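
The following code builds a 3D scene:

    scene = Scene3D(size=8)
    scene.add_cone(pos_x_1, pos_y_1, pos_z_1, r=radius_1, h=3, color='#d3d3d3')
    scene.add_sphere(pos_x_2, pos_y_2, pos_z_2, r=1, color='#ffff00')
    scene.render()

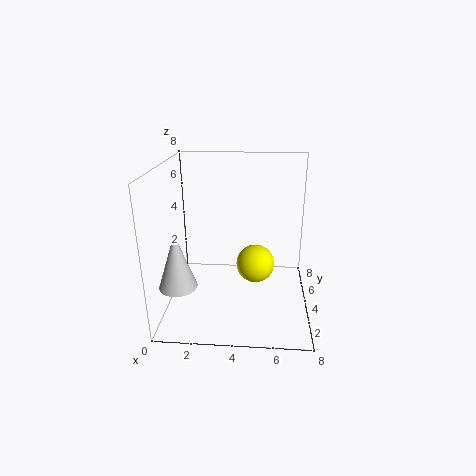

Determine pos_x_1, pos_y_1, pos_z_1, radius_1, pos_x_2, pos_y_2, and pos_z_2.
pos_x_1 = 1, pos_y_1 = 2, pos_z_1 = 2, radius_1 = 1, pos_x_2 = 5, pos_y_2 = 3, pos_z_2 = 3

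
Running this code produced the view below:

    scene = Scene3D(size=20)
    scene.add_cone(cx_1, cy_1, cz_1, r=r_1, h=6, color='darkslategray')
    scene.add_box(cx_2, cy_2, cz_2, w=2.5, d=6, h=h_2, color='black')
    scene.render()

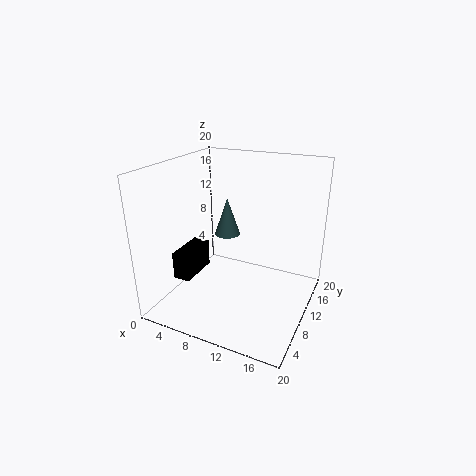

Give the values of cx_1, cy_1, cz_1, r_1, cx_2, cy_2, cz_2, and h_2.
cx_1 = 5.5; cy_1 = 15.5; cz_1 = 7.5; r_1 = 2; cx_2 = 1.5; cy_2 = 6; cz_2 = 3.5; h_2 = 4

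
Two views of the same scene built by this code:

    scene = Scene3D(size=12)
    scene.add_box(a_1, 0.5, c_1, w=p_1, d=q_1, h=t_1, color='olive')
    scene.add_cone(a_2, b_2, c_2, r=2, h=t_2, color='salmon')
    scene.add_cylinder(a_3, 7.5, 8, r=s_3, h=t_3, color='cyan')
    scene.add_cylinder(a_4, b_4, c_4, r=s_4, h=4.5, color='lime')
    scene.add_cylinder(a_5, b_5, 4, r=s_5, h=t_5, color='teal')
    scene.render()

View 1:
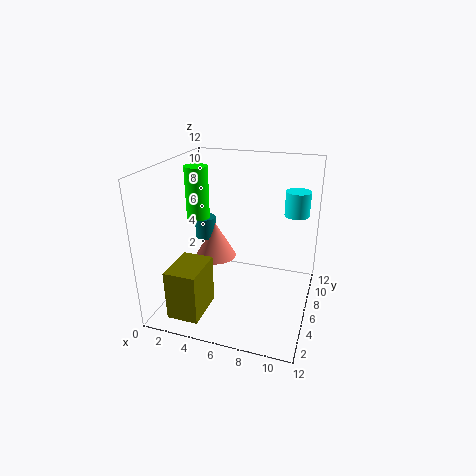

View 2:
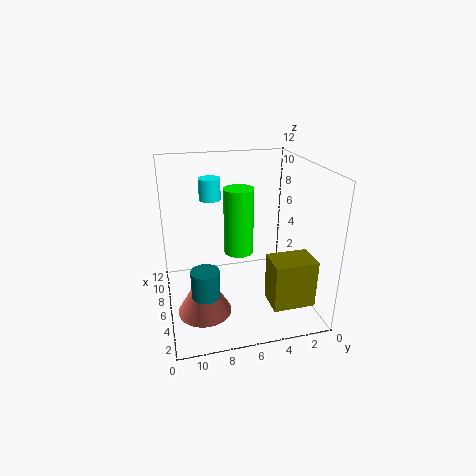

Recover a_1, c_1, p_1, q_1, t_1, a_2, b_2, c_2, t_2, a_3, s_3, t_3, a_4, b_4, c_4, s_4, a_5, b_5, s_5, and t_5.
a_1 = 2
c_1 = 1
p_1 = 2.5
q_1 = 3.5
t_1 = 4
a_2 = 2.5
b_2 = 9.5
c_2 = 2
t_2 = 3.5
a_3 = 10.5
s_3 = 1
t_3 = 2
a_4 = 2
b_4 = 7
c_4 = 7
s_4 = 1
a_5 = 1.5
b_5 = 9.5
s_5 = 1
t_5 = 2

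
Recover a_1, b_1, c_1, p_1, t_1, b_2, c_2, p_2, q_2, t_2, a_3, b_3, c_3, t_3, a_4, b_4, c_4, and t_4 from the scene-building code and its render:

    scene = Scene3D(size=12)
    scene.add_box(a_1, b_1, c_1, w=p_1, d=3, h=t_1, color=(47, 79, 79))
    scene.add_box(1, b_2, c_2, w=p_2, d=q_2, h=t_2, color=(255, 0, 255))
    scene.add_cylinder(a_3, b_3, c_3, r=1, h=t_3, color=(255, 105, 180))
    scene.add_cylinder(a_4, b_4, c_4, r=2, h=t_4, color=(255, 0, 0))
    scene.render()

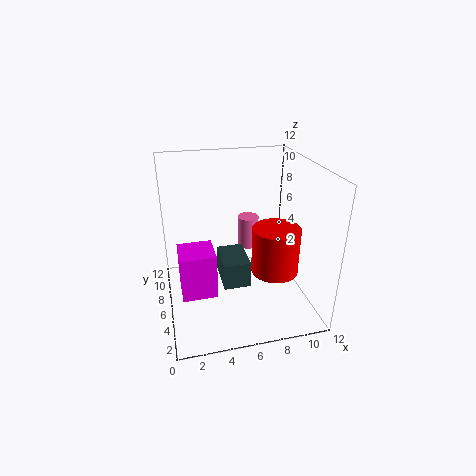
a_1 = 4; b_1 = 2; c_1 = 4; p_1 = 2; t_1 = 2; b_2 = 5; c_2 = 1; p_2 = 3; q_2 = 3; t_2 = 4; a_3 = 8; b_3 = 10; c_3 = 3; t_3 = 3; a_4 = 9; b_4 = 5; c_4 = 3; t_4 = 4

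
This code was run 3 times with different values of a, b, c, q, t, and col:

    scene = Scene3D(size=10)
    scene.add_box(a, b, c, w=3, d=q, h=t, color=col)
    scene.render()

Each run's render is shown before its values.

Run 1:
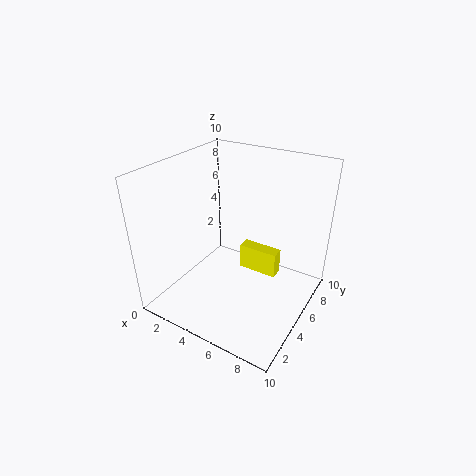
a = 4
b = 7
c = 1
q = 1
t = 2
col = 'yellow'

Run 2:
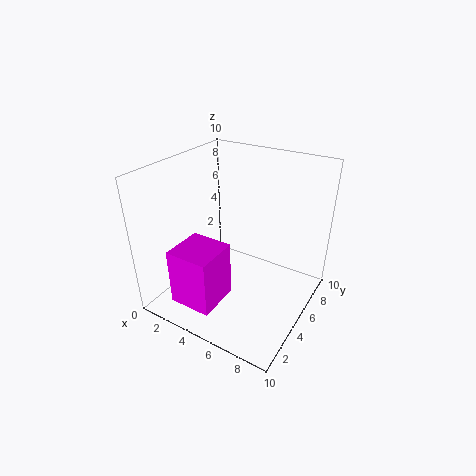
a = 2
b = 1
c = 1
q = 3
t = 4
col = 'magenta'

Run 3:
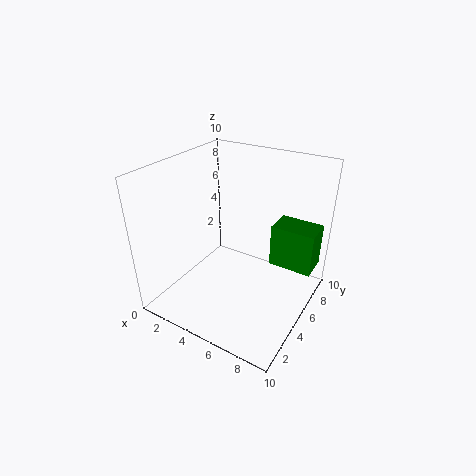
a = 7
b = 6
c = 3
q = 2
t = 3
col = 'green'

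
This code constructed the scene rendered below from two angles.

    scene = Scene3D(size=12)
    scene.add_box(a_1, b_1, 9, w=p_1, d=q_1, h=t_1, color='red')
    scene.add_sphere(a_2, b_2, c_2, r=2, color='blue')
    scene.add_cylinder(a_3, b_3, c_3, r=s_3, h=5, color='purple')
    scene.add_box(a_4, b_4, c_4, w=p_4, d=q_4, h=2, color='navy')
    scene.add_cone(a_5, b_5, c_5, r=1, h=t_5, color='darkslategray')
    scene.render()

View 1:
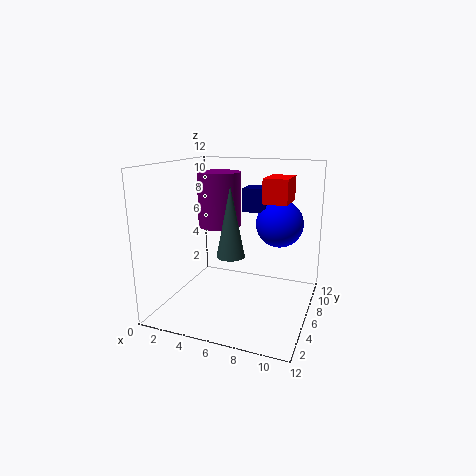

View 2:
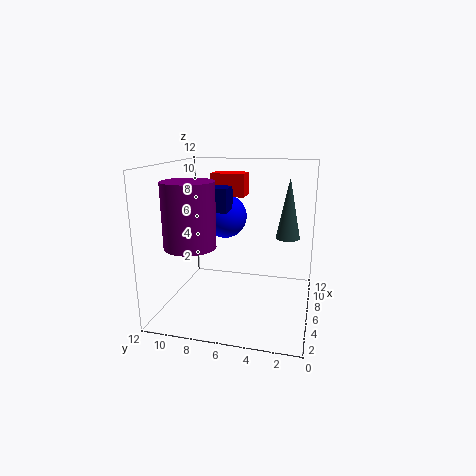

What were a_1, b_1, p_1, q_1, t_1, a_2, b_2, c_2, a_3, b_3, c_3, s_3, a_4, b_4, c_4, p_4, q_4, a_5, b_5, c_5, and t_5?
a_1 = 8
b_1 = 6
p_1 = 2
q_1 = 3
t_1 = 2
a_2 = 9
b_2 = 8
c_2 = 7
a_3 = 3
b_3 = 9
c_3 = 6
s_3 = 2
a_4 = 6
b_4 = 7
c_4 = 8
p_4 = 2
q_4 = 2
a_5 = 7
b_5 = 2
c_5 = 6
t_5 = 5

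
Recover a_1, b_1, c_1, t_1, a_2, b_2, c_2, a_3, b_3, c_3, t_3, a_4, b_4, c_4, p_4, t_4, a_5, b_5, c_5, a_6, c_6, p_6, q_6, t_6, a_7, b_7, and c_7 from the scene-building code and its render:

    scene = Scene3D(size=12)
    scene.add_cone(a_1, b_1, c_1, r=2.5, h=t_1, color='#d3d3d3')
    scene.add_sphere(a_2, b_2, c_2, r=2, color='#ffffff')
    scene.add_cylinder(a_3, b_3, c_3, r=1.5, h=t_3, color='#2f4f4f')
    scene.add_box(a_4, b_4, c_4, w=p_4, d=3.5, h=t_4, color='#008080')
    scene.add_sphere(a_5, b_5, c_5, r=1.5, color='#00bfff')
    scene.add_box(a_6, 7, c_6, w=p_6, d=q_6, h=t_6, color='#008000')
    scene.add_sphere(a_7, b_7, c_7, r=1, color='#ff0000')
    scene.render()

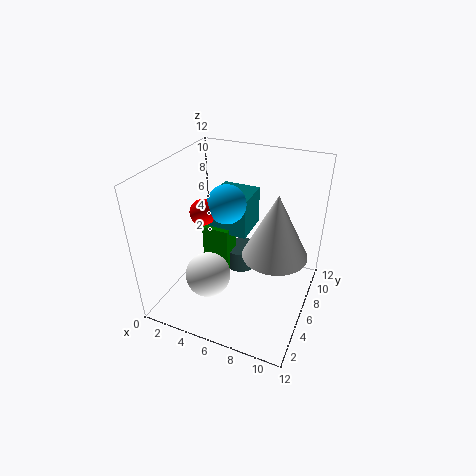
a_1 = 9.5, b_1 = 5, c_1 = 6, t_1 = 5, a_2 = 3.5, b_2 = 5, c_2 = 2, a_3 = 5, b_3 = 9, c_3 = 1, t_3 = 2, a_4 = 2.5, b_4 = 7.5, c_4 = 5, p_4 = 3.5, t_4 = 3.5, a_5 = 5.5, b_5 = 5, c_5 = 9.5, a_6 = 2, c_6 = 1, p_6 = 2.5, q_6 = 2, t_6 = 4.5, a_7 = 4, b_7 = 4, c_7 = 9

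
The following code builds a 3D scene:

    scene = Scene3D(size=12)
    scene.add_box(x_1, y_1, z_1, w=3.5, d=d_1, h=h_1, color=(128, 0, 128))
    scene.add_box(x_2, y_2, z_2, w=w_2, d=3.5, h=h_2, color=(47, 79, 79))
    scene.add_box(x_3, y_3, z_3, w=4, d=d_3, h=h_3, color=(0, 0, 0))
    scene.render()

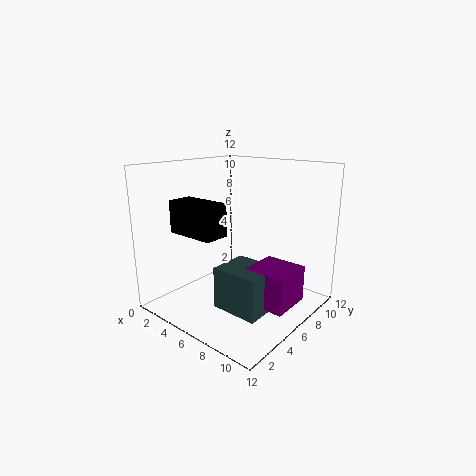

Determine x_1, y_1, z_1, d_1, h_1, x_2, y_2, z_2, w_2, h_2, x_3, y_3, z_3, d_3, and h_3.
x_1 = 7.5, y_1 = 5, z_1 = 1, d_1 = 3.5, h_1 = 3, x_2 = 5.5, y_2 = 3.5, z_2 = 0.5, w_2 = 4, h_2 = 3.5, x_3 = 3, y_3 = 1.5, z_3 = 7, d_3 = 2, h_3 = 2.5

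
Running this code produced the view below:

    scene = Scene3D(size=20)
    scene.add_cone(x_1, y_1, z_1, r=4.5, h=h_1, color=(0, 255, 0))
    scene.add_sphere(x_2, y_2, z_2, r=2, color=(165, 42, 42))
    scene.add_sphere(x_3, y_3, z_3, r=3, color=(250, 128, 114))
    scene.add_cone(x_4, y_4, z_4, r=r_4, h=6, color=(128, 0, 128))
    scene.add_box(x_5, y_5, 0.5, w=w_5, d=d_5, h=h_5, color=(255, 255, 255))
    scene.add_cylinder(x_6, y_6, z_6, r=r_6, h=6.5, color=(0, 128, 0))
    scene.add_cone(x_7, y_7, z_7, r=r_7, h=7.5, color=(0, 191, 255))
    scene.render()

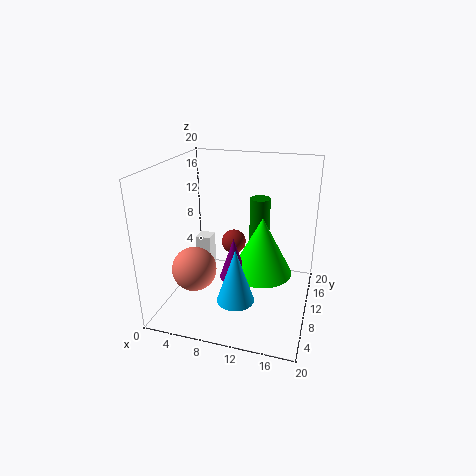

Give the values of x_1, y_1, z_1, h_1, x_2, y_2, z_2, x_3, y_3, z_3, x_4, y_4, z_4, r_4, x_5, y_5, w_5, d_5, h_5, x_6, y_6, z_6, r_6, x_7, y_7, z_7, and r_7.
x_1 = 13
y_1 = 12
z_1 = 4
h_1 = 8.5
x_2 = 7
y_2 = 17.5
z_2 = 5.5
x_3 = 5
y_3 = 6
z_3 = 6.5
x_4 = 9.5
y_4 = 9.5
z_4 = 4
r_4 = 2
x_5 = 1
y_5 = 15.5
w_5 = 2.5
d_5 = 2.5
h_5 = 6
x_6 = 12
y_6 = 14.5
z_6 = 8
r_6 = 1.5
x_7 = 11
y_7 = 5.5
z_7 = 3
r_7 = 2.5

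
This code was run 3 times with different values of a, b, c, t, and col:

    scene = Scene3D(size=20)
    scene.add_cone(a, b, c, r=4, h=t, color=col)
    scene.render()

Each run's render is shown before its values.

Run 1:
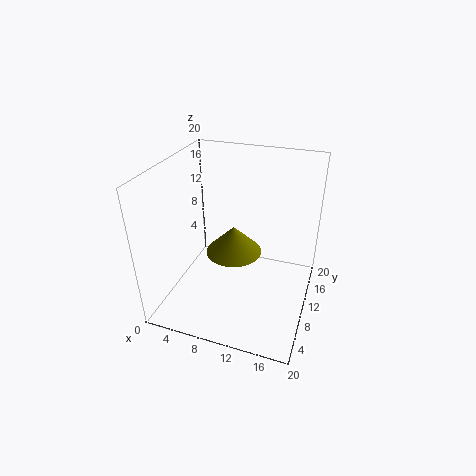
a = 9, b = 11, c = 7, t = 4, col = 'olive'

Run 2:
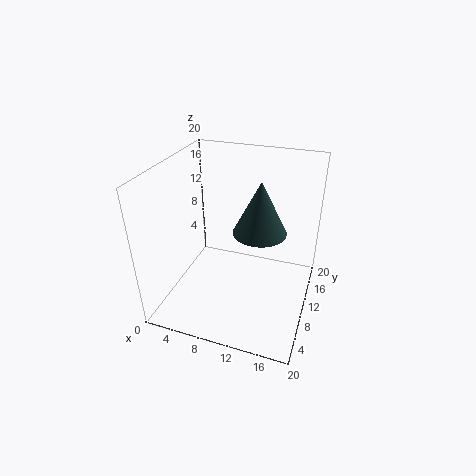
a = 12, b = 14, c = 9, t = 8, col = 'darkslategray'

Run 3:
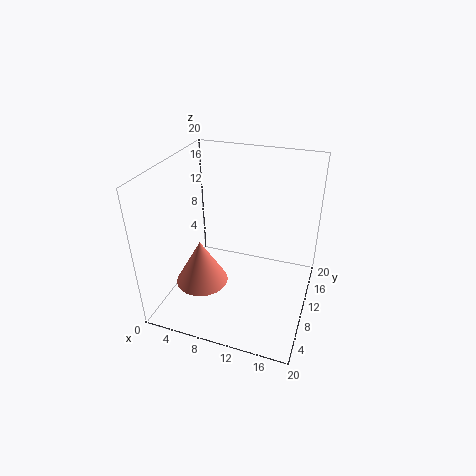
a = 4, b = 10, c = 1, t = 7, col = 'salmon'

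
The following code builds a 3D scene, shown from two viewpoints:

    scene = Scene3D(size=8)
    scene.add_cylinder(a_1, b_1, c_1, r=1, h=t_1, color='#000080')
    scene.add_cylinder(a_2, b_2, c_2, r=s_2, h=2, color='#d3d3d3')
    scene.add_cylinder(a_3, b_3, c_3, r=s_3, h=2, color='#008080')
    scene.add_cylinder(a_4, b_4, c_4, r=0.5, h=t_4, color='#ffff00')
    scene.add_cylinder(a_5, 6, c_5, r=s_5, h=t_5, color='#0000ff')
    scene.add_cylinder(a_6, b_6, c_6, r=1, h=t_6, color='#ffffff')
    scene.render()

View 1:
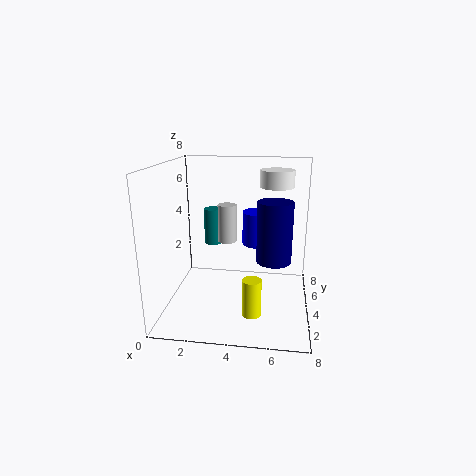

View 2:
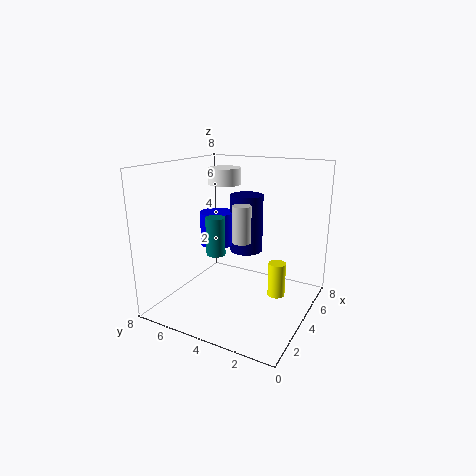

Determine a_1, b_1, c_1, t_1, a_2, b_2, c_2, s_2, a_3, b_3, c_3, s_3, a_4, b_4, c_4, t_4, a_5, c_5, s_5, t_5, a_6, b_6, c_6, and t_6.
a_1 = 6
b_1 = 4.5
c_1 = 2.5
t_1 = 3.5
a_2 = 3.5
b_2 = 3.5
c_2 = 4
s_2 = 0.5
a_3 = 2.5
b_3 = 4.5
c_3 = 3.5
s_3 = 0.5
a_4 = 5
b_4 = 2
c_4 = 0.5
t_4 = 2
a_5 = 5
c_5 = 3
s_5 = 1
t_5 = 2
a_6 = 6
b_6 = 6
c_6 = 6.5
t_6 = 1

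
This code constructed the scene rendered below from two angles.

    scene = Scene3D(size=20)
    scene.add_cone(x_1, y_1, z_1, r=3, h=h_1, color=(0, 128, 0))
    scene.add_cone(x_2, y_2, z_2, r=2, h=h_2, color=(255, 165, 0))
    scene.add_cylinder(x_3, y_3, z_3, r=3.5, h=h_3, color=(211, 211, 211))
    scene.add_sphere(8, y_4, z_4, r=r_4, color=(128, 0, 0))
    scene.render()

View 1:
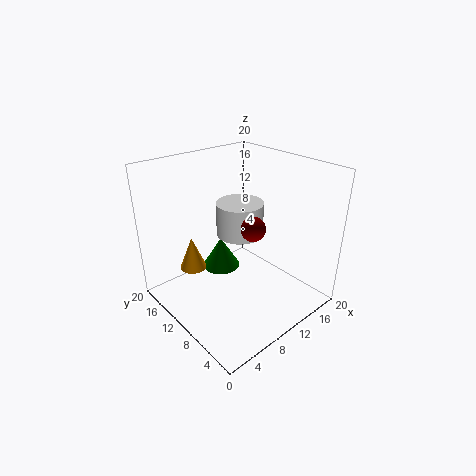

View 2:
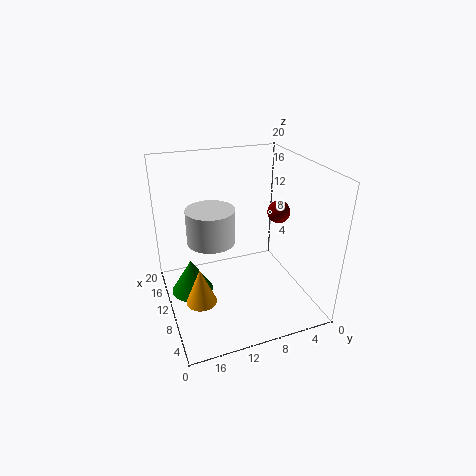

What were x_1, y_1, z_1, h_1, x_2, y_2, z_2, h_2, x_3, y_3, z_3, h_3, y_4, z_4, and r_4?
x_1 = 12; y_1 = 16.5; z_1 = 1.5; h_1 = 5; x_2 = 6.5; y_2 = 16.5; z_2 = 3.5; h_2 = 5; x_3 = 13; y_3 = 13; z_3 = 8.5; h_3 = 5; y_4 = 5; z_4 = 14; r_4 = 1.5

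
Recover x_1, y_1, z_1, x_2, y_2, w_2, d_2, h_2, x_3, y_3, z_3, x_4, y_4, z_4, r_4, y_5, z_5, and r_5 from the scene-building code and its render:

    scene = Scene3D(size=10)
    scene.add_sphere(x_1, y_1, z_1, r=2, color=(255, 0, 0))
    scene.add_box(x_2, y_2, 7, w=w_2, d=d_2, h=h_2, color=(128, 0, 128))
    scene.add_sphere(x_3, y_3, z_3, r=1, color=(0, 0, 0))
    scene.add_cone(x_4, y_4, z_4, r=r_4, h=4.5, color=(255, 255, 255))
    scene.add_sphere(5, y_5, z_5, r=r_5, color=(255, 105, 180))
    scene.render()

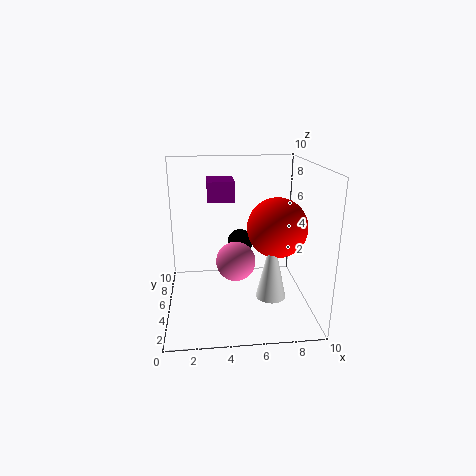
x_1 = 7.5, y_1 = 4, z_1 = 6, x_2 = 3, y_2 = 7, w_2 = 2, d_2 = 2.5, h_2 = 1.5, x_3 = 5.5, y_3 = 8, z_3 = 3.5, x_4 = 7, y_4 = 3, z_4 = 1.5, r_4 = 1, y_5 = 6.5, z_5 = 2.5, r_5 = 1.5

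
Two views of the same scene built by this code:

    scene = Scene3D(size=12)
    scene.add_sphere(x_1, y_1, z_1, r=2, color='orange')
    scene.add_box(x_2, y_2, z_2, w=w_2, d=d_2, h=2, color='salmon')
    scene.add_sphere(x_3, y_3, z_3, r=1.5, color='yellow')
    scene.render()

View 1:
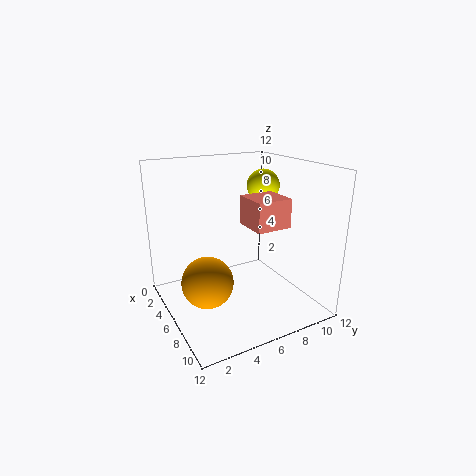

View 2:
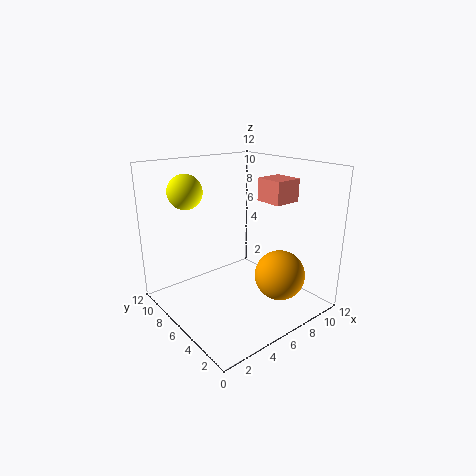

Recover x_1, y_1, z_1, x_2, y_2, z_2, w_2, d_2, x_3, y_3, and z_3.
x_1 = 7.5, y_1 = 2.5, z_1 = 3.5, x_2 = 9, y_2 = 4.5, z_2 = 8.5, w_2 = 2.5, d_2 = 2.5, x_3 = 3.5, y_3 = 10, z_3 = 9.5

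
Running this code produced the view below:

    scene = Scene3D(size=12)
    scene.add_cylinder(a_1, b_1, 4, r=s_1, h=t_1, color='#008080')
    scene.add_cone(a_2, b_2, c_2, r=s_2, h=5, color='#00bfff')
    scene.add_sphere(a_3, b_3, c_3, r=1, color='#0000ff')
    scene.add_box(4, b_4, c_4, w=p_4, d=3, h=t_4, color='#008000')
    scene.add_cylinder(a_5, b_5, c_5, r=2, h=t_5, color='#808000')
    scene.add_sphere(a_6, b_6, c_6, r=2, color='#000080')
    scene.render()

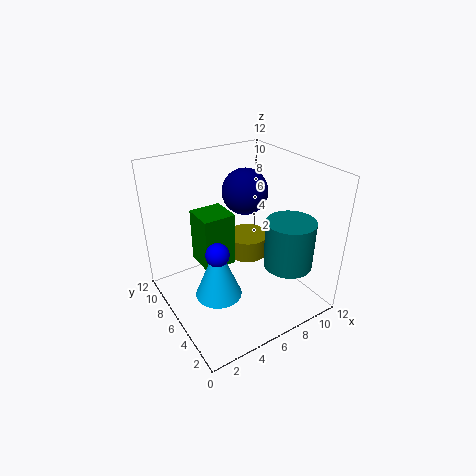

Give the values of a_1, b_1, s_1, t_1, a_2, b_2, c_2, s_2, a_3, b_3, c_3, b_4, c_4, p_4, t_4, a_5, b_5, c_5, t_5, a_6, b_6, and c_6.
a_1 = 9
b_1 = 3
s_1 = 2
t_1 = 4
a_2 = 4
b_2 = 6
c_2 = 1
s_2 = 2
a_3 = 4
b_3 = 6
c_3 = 5
b_4 = 8
c_4 = 2
p_4 = 3
t_4 = 5
a_5 = 9
b_5 = 9
c_5 = 2
t_5 = 2
a_6 = 8
b_6 = 8
c_6 = 9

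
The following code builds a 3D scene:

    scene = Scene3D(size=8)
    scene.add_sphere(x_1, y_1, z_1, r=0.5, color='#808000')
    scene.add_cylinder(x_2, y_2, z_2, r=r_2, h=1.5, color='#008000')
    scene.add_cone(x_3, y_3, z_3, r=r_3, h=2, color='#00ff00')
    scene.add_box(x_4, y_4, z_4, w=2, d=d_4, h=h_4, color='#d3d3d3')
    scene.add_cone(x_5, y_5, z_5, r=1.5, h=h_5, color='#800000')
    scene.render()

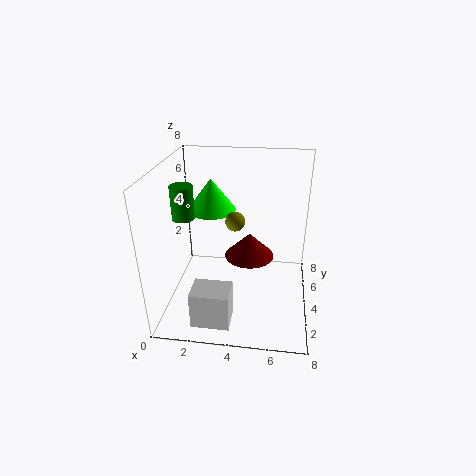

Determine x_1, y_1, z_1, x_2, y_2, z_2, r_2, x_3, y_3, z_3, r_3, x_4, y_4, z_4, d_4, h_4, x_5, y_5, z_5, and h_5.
x_1 = 4, y_1 = 3, z_1 = 5.5, x_2 = 2, y_2 = 1, z_2 = 6.5, r_2 = 0.5, x_3 = 2, y_3 = 6.5, z_3 = 4.5, r_3 = 1.5, x_4 = 2, y_4 = 0.5, z_4 = 0.5, d_4 = 1.5, h_4 = 2, x_5 = 4.5, y_5 = 5.5, z_5 = 2, h_5 = 1.5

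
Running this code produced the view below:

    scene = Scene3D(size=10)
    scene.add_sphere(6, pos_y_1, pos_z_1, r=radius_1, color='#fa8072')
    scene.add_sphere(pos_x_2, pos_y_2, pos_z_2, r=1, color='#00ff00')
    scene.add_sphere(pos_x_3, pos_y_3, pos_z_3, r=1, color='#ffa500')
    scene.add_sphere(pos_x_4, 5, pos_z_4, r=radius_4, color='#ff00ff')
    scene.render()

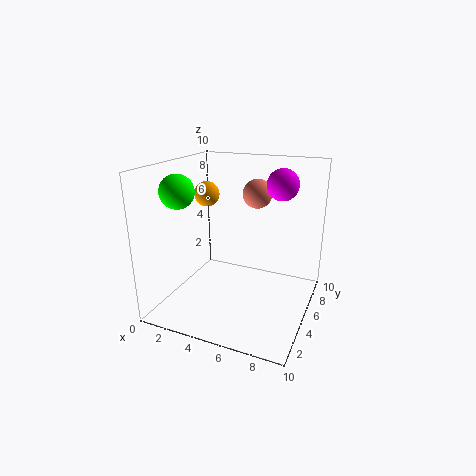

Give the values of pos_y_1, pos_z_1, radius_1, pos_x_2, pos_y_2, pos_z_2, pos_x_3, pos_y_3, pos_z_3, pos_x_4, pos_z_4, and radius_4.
pos_y_1 = 6; pos_z_1 = 8; radius_1 = 1; pos_x_2 = 3; pos_y_2 = 1; pos_z_2 = 9; pos_x_3 = 1; pos_y_3 = 8; pos_z_3 = 7; pos_x_4 = 8; pos_z_4 = 9; radius_4 = 1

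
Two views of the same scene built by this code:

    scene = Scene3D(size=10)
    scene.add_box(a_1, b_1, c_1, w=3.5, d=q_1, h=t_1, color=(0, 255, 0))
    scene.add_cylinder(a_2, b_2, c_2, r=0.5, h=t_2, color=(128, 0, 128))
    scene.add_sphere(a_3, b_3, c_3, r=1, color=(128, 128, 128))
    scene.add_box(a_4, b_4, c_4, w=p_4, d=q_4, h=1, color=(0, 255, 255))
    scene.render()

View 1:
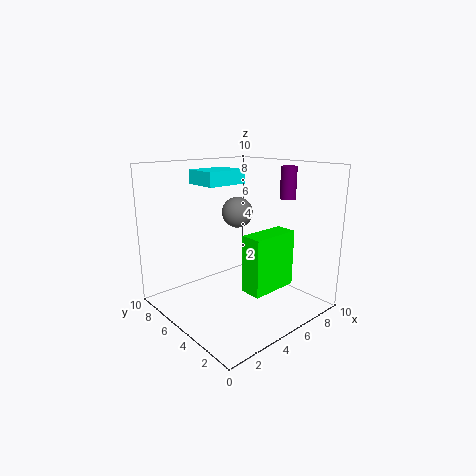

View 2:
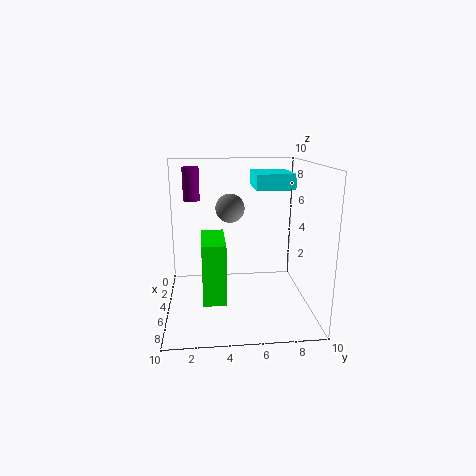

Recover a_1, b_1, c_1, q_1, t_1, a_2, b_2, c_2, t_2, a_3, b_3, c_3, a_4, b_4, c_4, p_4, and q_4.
a_1 = 4.5; b_1 = 2.5; c_1 = 1.5; q_1 = 1.5; t_1 = 4; a_2 = 6.5; b_2 = 2; c_2 = 8; t_2 = 2; a_3 = 4.5; b_3 = 4.5; c_3 = 7; a_4 = 3.5; b_4 = 6; c_4 = 8.5; p_4 = 3; q_4 = 2.5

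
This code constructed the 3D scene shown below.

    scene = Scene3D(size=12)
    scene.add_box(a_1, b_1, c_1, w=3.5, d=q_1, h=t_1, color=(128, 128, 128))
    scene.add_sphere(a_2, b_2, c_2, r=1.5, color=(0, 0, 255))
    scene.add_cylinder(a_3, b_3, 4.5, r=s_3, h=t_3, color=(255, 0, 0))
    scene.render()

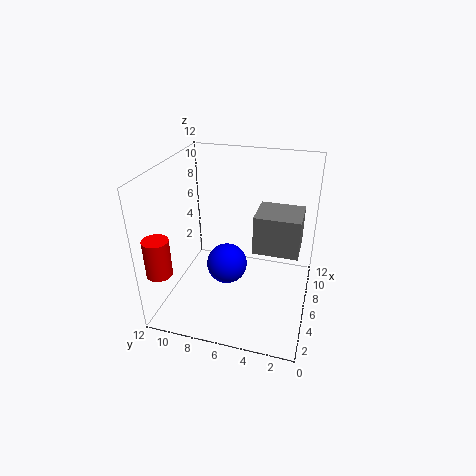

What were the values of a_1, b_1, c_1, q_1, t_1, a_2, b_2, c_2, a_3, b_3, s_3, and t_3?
a_1 = 7
b_1 = 1
c_1 = 4
q_1 = 4
t_1 = 3.5
a_2 = 3
b_2 = 6
c_2 = 5.5
a_3 = 1.5
b_3 = 11
s_3 = 1
t_3 = 3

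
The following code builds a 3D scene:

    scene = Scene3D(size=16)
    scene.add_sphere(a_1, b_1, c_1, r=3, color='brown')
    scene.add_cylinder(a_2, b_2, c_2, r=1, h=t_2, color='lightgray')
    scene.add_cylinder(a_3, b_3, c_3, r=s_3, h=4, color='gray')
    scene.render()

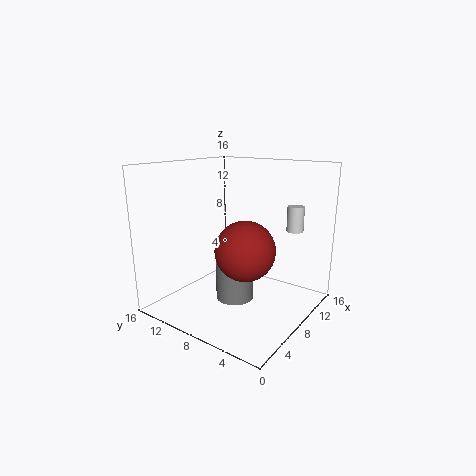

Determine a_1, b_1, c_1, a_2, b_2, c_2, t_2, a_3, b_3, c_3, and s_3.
a_1 = 5, b_1 = 5, c_1 = 8, a_2 = 14, b_2 = 4, c_2 = 8, t_2 = 3, a_3 = 6, b_3 = 7, c_3 = 2, s_3 = 2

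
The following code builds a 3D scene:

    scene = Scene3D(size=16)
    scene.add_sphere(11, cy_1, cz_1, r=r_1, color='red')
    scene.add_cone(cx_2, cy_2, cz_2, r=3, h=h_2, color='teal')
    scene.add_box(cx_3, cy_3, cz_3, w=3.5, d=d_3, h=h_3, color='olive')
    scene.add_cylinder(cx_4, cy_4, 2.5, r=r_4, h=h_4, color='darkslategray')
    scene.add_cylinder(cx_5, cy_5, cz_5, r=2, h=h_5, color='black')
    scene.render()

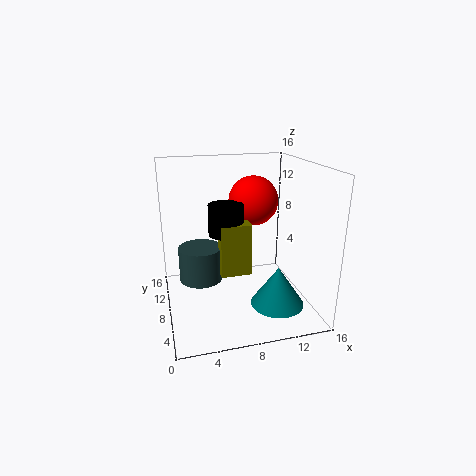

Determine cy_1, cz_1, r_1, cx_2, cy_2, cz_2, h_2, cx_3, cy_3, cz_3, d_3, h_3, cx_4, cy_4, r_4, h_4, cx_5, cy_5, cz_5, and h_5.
cy_1 = 12, cz_1 = 11, r_1 = 3, cx_2 = 12, cy_2 = 5.5, cz_2 = 0.5, h_2 = 4.5, cx_3 = 6, cy_3 = 7.5, cz_3 = 3.5, d_3 = 2, h_3 = 6, cx_4 = 4, cy_4 = 10, r_4 = 2.5, h_4 = 4, cx_5 = 7, cy_5 = 9.5, cz_5 = 8, h_5 = 3.5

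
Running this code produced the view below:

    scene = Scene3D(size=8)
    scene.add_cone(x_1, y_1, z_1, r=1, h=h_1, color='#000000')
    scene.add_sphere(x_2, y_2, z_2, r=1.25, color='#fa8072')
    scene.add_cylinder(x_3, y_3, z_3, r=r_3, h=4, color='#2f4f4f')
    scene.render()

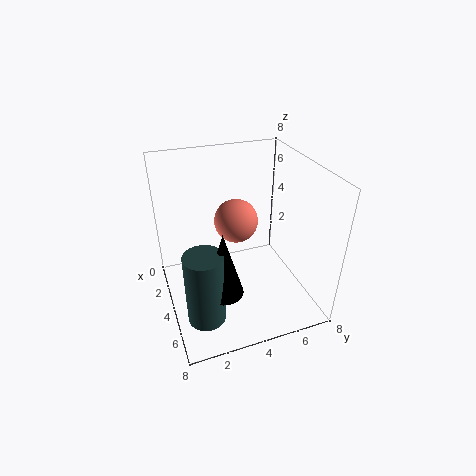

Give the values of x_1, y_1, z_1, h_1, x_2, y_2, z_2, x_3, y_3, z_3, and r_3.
x_1 = 6; y_1 = 2.5; z_1 = 2.25; h_1 = 3.5; x_2 = 3; y_2 = 4.25; z_2 = 4.5; x_3 = 6; y_3 = 1.5; z_3 = 0.75; r_3 = 1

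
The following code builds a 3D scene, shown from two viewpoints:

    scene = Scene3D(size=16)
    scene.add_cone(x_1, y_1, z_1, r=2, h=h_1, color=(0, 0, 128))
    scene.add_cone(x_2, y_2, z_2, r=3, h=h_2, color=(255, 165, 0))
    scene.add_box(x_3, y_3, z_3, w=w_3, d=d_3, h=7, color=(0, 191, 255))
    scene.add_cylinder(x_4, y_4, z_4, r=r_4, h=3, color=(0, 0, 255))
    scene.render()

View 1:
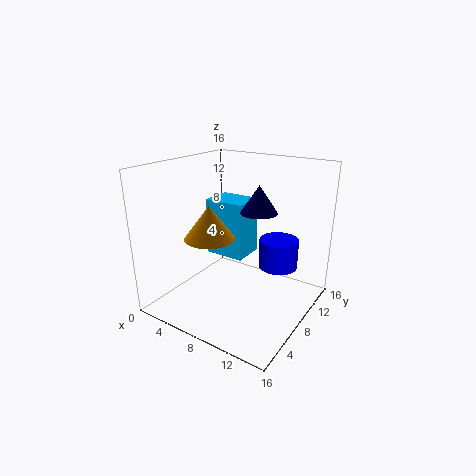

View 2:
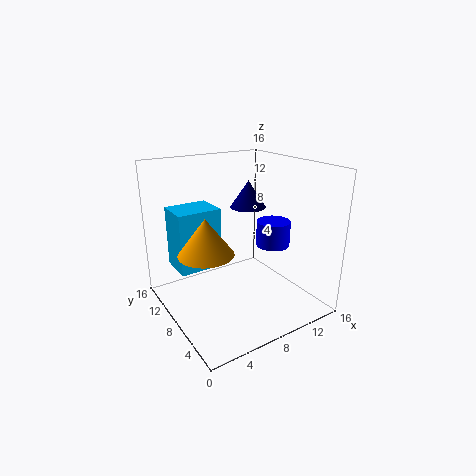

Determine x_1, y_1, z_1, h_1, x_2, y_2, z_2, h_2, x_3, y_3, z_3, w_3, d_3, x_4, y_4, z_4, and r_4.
x_1 = 10
y_1 = 9
z_1 = 11
h_1 = 3
x_2 = 4
y_2 = 8
z_2 = 7
h_2 = 4
x_3 = 2
y_3 = 10
z_3 = 4
w_3 = 5
d_3 = 4
x_4 = 13
y_4 = 8
z_4 = 6
r_4 = 2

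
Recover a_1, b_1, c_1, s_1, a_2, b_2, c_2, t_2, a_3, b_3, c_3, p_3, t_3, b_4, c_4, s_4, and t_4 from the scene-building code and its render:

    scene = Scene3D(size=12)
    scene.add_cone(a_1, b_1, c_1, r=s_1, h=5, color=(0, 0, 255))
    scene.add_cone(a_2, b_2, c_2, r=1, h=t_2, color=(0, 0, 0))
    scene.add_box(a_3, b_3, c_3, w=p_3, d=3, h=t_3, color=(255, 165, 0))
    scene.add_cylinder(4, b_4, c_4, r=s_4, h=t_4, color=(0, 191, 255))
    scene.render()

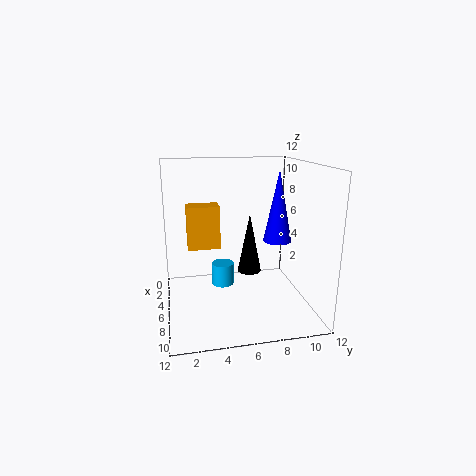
a_1 = 10; b_1 = 8; c_1 = 7; s_1 = 1; a_2 = 6; b_2 = 7; c_2 = 3; t_2 = 5; a_3 = 1; b_3 = 2; c_3 = 4; p_3 = 2; t_3 = 4; b_4 = 5; c_4 = 1; s_4 = 1; t_4 = 2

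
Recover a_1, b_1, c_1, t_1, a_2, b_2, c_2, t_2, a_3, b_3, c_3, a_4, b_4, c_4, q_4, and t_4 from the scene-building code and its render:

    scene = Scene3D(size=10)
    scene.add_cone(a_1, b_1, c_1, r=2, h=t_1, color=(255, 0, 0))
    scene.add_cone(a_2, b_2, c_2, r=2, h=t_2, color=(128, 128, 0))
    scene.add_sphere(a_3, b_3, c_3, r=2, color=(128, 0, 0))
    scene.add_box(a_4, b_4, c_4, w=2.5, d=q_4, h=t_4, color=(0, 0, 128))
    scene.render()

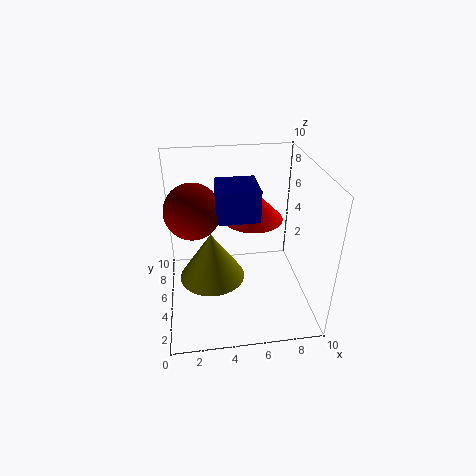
a_1 = 6; b_1 = 5; c_1 = 6.5; t_1 = 2; a_2 = 3; b_2 = 2.5; c_2 = 4; t_2 = 3; a_3 = 2; b_3 = 6.5; c_3 = 6.5; a_4 = 3.5; b_4 = 2.5; c_4 = 7.5; q_4 = 2.5; t_4 = 2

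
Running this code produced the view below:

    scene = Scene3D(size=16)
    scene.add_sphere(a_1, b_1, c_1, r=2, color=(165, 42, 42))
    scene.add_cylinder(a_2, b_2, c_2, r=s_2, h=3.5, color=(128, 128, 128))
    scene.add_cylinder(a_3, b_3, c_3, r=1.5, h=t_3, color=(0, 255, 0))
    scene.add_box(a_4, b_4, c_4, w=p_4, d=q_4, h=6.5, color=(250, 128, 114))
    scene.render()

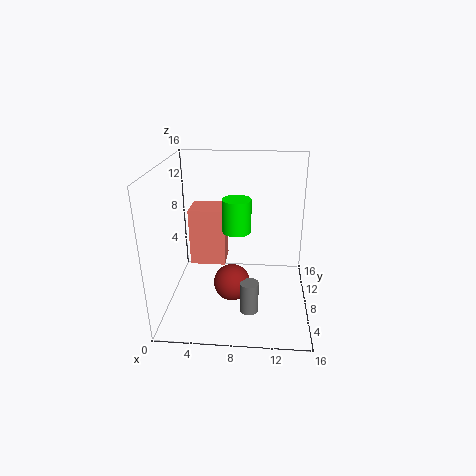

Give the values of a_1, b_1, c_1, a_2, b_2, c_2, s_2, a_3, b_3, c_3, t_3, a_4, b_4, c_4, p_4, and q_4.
a_1 = 7.5, b_1 = 6, c_1 = 3.5, a_2 = 9.5, b_2 = 4.5, c_2 = 1, s_2 = 1, a_3 = 8, b_3 = 6.5, c_3 = 9.5, t_3 = 3.5, a_4 = 2.5, b_4 = 8, c_4 = 4.5, p_4 = 4, q_4 = 3.5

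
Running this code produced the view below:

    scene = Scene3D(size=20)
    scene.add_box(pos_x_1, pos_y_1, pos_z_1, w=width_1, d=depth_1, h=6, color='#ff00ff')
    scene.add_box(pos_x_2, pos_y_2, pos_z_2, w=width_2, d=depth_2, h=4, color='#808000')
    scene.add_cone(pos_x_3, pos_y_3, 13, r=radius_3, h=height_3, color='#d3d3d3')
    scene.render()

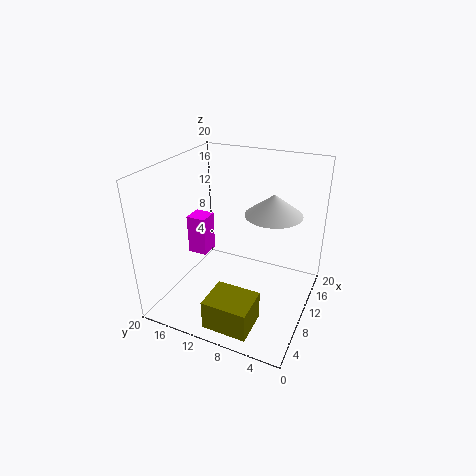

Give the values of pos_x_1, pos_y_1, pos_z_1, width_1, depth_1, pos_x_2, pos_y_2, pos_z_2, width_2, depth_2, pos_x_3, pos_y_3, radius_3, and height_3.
pos_x_1 = 11
pos_y_1 = 16
pos_z_1 = 5
width_1 = 3
depth_1 = 3
pos_x_2 = 1
pos_y_2 = 5
pos_z_2 = 1
width_2 = 5
depth_2 = 6
pos_x_3 = 13
pos_y_3 = 6
radius_3 = 4
height_3 = 3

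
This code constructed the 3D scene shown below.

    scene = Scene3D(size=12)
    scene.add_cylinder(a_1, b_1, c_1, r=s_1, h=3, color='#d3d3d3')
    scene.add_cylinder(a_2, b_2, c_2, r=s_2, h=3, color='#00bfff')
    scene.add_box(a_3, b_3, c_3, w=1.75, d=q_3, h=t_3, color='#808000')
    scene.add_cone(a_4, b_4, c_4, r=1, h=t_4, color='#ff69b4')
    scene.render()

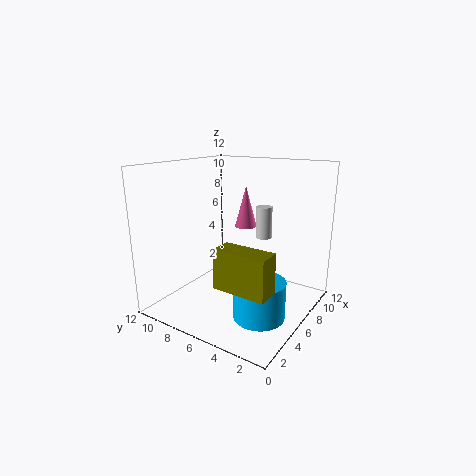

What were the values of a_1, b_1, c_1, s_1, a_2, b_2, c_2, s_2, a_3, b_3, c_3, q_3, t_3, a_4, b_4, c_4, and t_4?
a_1 = 10.5
b_1 = 6
c_1 = 4.75
s_1 = 0.75
a_2 = 4
b_2 = 2.75
c_2 = 0.75
s_2 = 2
a_3 = 1.25
b_3 = 1
c_3 = 3.75
q_3 = 4
t_3 = 3
a_4 = 9.25
b_4 = 7.25
c_4 = 6
t_4 = 3.75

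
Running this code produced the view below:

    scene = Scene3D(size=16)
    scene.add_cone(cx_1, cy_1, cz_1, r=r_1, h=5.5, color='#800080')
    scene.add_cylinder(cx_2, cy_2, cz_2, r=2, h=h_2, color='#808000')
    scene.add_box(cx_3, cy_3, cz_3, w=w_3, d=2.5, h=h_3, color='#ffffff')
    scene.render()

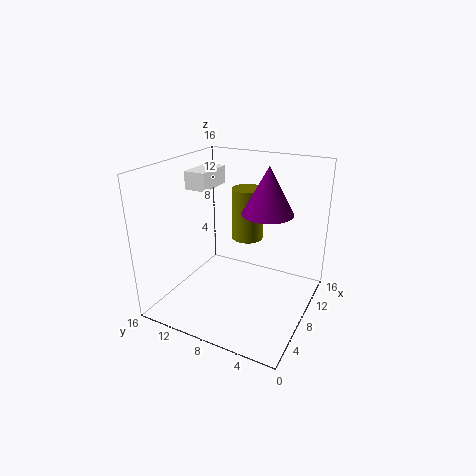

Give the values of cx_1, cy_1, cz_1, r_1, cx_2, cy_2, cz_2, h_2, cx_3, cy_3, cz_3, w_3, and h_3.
cx_1 = 11.5; cy_1 = 6; cz_1 = 10; r_1 = 3; cx_2 = 13.5; cy_2 = 9.5; cz_2 = 5.5; h_2 = 6.5; cx_3 = 7; cy_3 = 11.5; cz_3 = 13; w_3 = 4.5; h_3 = 2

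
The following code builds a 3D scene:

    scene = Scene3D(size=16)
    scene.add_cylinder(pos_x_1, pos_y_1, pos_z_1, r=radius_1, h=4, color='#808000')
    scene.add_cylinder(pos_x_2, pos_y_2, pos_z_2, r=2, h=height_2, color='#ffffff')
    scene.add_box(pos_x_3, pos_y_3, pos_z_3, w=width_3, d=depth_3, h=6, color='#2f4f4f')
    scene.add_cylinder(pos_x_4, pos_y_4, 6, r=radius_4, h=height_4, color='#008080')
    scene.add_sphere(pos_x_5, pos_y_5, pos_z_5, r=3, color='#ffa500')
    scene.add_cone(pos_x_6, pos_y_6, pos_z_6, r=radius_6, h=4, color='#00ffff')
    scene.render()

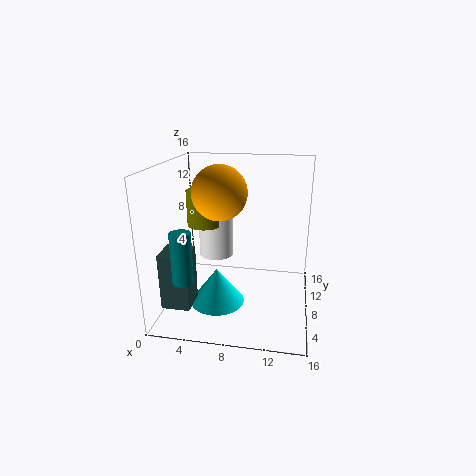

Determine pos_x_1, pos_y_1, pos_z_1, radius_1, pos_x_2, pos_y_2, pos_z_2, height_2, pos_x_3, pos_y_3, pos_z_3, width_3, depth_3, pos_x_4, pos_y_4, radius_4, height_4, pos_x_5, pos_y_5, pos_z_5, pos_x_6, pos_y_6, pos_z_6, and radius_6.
pos_x_1 = 4, pos_y_1 = 9, pos_z_1 = 9, radius_1 = 2, pos_x_2 = 5, pos_y_2 = 10, pos_z_2 = 5, height_2 = 6, pos_x_3 = 1, pos_y_3 = 2, pos_z_3 = 2, width_3 = 3, depth_3 = 3, pos_x_4 = 4, pos_y_4 = 1, radius_4 = 1, height_4 = 5, pos_x_5 = 6, pos_y_5 = 8, pos_z_5 = 13, pos_x_6 = 6, pos_y_6 = 6, pos_z_6 = 1, radius_6 = 3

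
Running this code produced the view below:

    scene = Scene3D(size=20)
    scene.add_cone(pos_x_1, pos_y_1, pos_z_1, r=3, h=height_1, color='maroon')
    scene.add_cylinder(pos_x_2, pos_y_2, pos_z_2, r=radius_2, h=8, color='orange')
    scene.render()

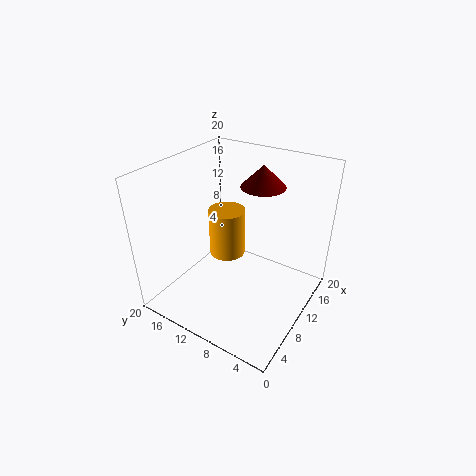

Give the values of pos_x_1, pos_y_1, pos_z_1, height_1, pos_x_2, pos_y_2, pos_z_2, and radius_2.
pos_x_1 = 13, pos_y_1 = 8, pos_z_1 = 17, height_1 = 3, pos_x_2 = 16, pos_y_2 = 16, pos_z_2 = 2, radius_2 = 3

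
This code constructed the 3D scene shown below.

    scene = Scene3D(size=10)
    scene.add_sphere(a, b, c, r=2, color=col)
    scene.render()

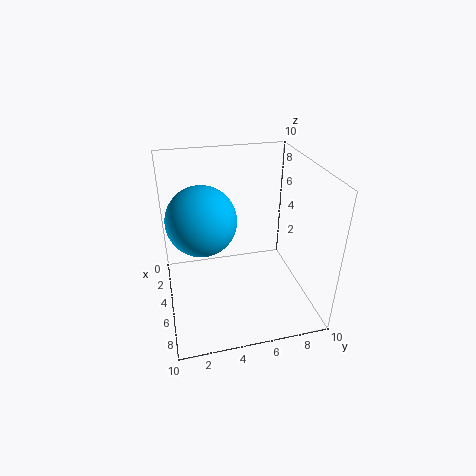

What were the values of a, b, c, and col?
a = 7.5, b = 2.25, c = 8, col = 'deepskyblue'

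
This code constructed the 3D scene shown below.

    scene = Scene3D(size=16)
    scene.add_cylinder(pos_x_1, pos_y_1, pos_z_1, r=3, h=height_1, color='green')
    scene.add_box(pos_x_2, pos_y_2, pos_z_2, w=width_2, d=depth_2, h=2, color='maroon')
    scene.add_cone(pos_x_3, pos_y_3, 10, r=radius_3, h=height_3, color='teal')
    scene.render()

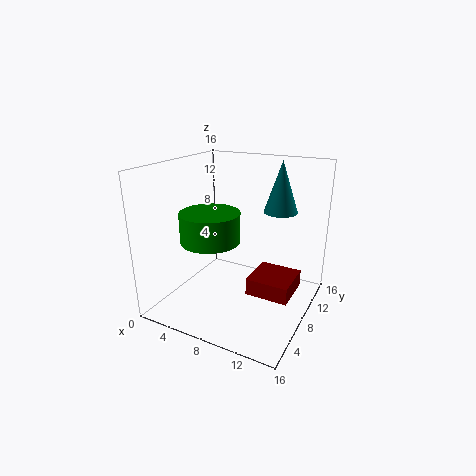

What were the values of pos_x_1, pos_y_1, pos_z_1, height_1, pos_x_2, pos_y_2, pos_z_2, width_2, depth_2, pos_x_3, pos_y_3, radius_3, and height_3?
pos_x_1 = 7
pos_y_1 = 4
pos_z_1 = 9
height_1 = 3
pos_x_2 = 9
pos_y_2 = 8
pos_z_2 = 1
width_2 = 5
depth_2 = 5
pos_x_3 = 11
pos_y_3 = 13
radius_3 = 2
height_3 = 6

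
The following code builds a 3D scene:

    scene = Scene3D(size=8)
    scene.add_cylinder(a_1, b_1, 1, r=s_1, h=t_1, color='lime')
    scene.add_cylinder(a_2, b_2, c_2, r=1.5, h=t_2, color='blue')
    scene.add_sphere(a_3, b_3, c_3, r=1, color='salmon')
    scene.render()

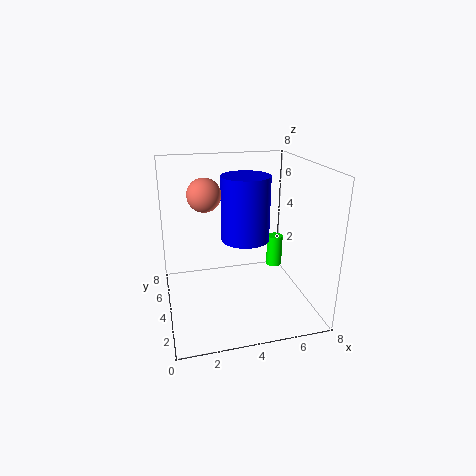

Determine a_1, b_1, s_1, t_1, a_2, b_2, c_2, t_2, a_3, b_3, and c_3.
a_1 = 7; b_1 = 6; s_1 = 0.5; t_1 = 2; a_2 = 5; b_2 = 6; c_2 = 3; t_2 = 4; a_3 = 2.5; b_3 = 6; c_3 = 6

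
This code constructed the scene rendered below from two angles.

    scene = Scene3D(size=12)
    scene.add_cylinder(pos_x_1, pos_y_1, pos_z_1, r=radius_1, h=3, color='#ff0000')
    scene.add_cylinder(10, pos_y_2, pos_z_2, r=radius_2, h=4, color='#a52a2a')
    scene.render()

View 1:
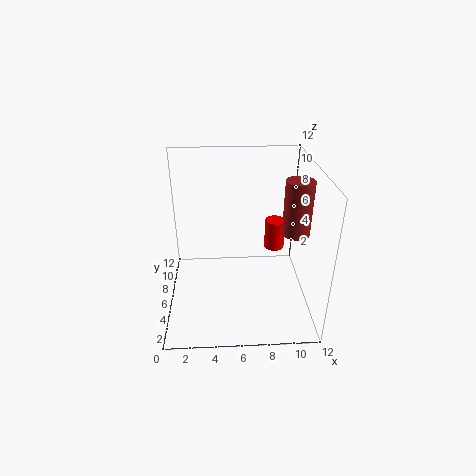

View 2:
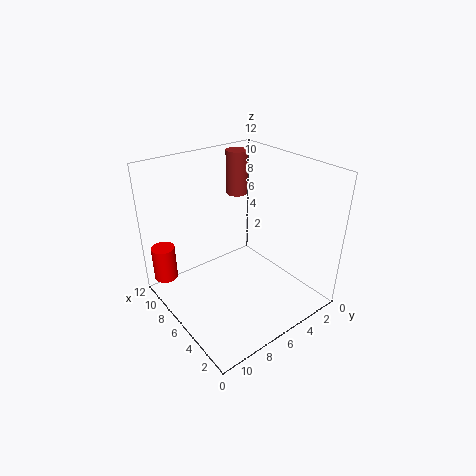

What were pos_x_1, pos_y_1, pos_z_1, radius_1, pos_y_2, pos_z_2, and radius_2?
pos_x_1 = 10, pos_y_1 = 11, pos_z_1 = 2, radius_1 = 1, pos_y_2 = 3, pos_z_2 = 8, radius_2 = 1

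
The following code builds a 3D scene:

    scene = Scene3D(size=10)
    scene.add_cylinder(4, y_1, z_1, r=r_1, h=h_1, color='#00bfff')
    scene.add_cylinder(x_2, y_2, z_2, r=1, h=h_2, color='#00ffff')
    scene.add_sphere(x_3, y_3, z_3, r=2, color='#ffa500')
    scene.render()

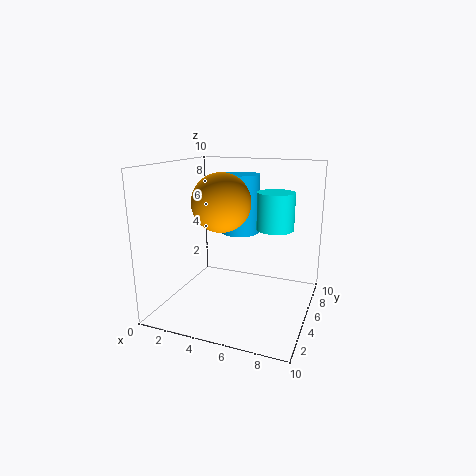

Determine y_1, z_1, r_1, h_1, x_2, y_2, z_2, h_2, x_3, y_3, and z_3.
y_1 = 8, z_1 = 4.5, r_1 = 1.5, h_1 = 4.5, x_2 = 8.5, y_2 = 1.5, z_2 = 7, h_2 = 2, x_3 = 4, y_3 = 4.5, z_3 = 7.5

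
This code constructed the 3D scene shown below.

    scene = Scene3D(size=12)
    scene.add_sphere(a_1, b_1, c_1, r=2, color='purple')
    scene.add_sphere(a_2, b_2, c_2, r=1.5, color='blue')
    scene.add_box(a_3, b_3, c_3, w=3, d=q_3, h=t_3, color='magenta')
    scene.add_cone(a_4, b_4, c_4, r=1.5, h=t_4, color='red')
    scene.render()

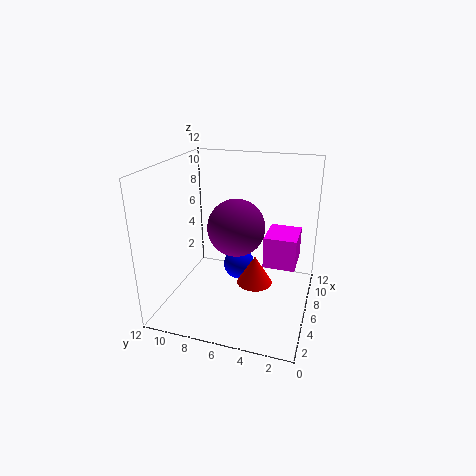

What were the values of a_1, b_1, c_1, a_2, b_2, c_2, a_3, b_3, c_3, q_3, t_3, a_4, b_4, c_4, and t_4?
a_1 = 2.5; b_1 = 5; c_1 = 8.5; a_2 = 9.5; b_2 = 7; c_2 = 1.5; a_3 = 4.5; b_3 = 1; c_3 = 4.5; q_3 = 2.5; t_3 = 2.5; a_4 = 6; b_4 = 4.5; c_4 = 2; t_4 = 2.5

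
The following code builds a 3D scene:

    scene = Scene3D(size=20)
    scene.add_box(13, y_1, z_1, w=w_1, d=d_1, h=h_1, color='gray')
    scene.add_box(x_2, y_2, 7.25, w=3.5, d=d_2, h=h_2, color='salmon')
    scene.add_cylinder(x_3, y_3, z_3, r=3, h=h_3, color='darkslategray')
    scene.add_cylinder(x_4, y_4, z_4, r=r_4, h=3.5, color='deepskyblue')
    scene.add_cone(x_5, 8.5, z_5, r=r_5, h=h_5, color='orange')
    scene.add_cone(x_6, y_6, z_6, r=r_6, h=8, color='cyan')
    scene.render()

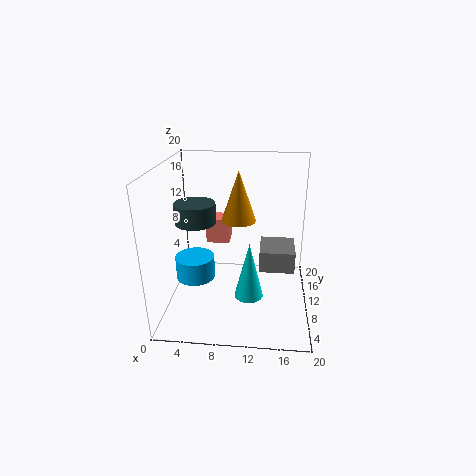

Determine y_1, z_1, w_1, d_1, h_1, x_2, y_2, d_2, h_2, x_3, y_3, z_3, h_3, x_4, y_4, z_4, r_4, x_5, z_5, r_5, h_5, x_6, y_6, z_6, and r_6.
y_1 = 11.5; z_1 = 3.75; w_1 = 5.25; d_1 = 5.75; h_1 = 3.25; x_2 = 4.75; y_2 = 13.75; d_2 = 3.25; h_2 = 3.75; x_3 = 3.5; y_3 = 12.5; z_3 = 11; h_3 = 3; x_4 = 3; y_4 = 12.75; z_4 = 1.75; r_4 = 3; x_5 = 10.25; z_5 = 13.25; r_5 = 2.25; h_5 = 6.5; x_6 = 11.75; y_6 = 7.75; z_6 = 2.25; r_6 = 2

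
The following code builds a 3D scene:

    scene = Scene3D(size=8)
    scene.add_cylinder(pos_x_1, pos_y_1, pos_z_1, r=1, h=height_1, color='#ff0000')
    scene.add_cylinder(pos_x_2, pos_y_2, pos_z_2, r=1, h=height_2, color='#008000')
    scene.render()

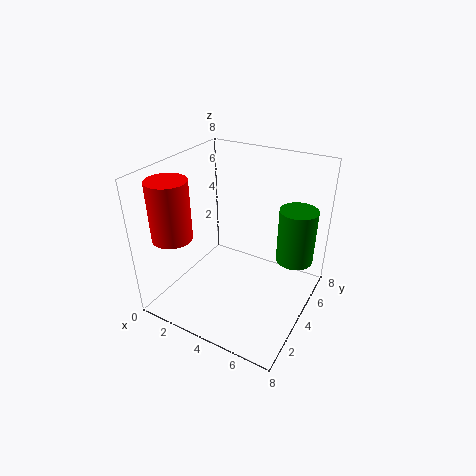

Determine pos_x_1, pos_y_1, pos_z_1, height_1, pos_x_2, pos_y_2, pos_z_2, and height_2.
pos_x_1 = 2; pos_y_1 = 1; pos_z_1 = 5; height_1 = 3; pos_x_2 = 7; pos_y_2 = 5; pos_z_2 = 3; height_2 = 3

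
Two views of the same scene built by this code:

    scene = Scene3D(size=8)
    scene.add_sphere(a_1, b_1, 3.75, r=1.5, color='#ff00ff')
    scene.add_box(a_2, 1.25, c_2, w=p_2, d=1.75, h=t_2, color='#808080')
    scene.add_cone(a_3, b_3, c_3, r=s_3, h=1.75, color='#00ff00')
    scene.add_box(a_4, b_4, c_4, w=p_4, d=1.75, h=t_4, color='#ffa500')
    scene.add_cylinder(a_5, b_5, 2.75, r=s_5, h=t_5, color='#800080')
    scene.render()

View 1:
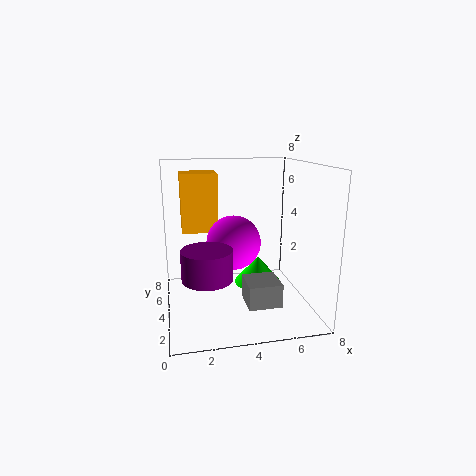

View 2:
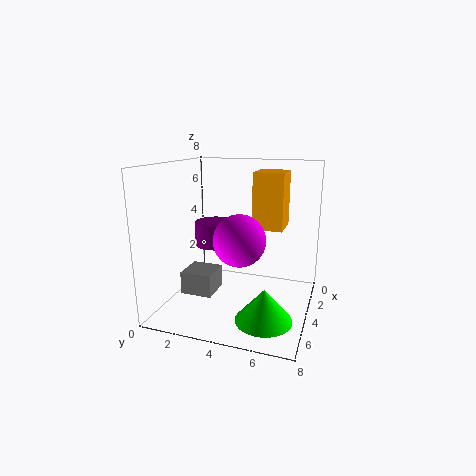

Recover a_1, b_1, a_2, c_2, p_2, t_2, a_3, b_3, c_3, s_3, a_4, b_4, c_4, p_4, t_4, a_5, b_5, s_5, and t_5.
a_1 = 3.75
b_1 = 4
a_2 = 4
c_2 = 1
p_2 = 1.75
t_2 = 1.25
a_3 = 5.75
b_3 = 6
c_3 = 0.25
s_3 = 1.5
a_4 = 1
b_4 = 4.5
c_4 = 4.25
p_4 = 2
t_4 = 3.25
a_5 = 2
b_5 = 1.75
s_5 = 1.25
t_5 = 1.5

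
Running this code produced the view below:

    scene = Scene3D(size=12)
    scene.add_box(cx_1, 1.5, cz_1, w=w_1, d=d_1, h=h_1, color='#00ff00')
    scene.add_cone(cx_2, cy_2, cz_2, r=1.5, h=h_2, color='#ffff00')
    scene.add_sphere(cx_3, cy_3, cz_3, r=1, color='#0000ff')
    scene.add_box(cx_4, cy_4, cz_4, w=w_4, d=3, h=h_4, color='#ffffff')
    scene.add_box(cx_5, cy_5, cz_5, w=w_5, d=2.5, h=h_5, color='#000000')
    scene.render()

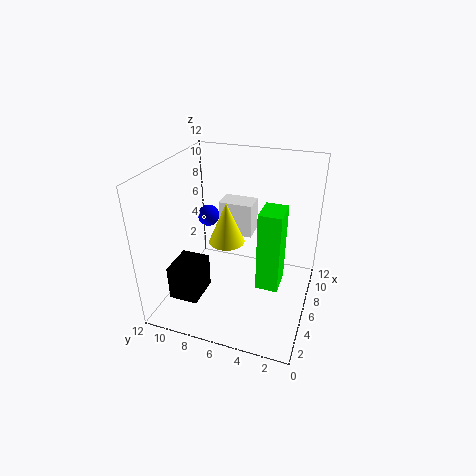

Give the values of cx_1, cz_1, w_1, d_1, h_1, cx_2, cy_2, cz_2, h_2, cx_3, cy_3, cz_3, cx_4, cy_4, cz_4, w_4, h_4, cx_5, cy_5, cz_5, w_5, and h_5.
cx_1 = 1
cz_1 = 5.5
w_1 = 2
d_1 = 1.5
h_1 = 5.5
cx_2 = 6
cy_2 = 7
cz_2 = 5.5
h_2 = 3.5
cx_3 = 9
cy_3 = 10
cz_3 = 6
cx_4 = 8
cy_4 = 5.5
cz_4 = 5
w_4 = 2
h_4 = 3
cx_5 = 2.5
cy_5 = 8.5
cz_5 = 1
w_5 = 3
h_5 = 3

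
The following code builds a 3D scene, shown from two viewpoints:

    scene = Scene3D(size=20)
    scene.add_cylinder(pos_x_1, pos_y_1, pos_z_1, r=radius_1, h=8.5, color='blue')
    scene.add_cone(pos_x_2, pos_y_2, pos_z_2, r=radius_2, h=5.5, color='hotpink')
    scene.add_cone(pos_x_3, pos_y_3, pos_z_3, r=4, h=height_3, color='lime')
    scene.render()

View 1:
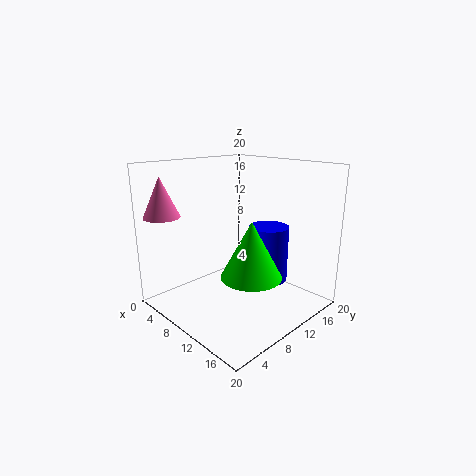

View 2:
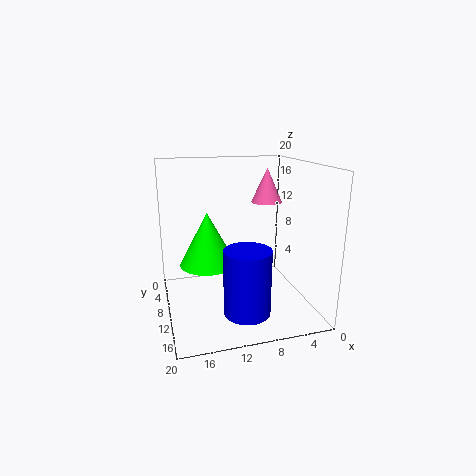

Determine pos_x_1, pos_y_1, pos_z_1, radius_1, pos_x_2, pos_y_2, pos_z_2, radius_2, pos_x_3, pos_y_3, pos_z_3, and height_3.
pos_x_1 = 10.5; pos_y_1 = 16; pos_z_1 = 2; radius_1 = 3; pos_x_2 = 3; pos_y_2 = 2.5; pos_z_2 = 13; radius_2 = 2.5; pos_x_3 = 14; pos_y_3 = 8.5; pos_z_3 = 6; height_3 = 7.5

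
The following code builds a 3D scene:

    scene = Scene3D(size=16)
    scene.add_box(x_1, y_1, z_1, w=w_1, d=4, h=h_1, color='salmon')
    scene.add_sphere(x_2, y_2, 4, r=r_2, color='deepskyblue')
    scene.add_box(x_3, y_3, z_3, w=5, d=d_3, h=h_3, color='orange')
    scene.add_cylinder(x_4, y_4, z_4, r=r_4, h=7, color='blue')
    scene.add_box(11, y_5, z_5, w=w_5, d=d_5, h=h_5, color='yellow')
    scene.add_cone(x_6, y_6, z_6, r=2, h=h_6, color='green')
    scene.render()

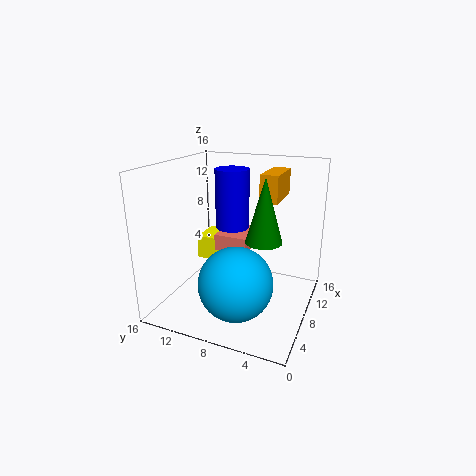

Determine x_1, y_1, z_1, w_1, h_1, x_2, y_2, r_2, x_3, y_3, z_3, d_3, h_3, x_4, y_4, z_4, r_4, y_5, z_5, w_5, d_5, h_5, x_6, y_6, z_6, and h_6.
x_1 = 10, y_1 = 8, z_1 = 5, w_1 = 5, h_1 = 2, x_2 = 5, y_2 = 7, r_2 = 4, x_3 = 9, y_3 = 4, z_3 = 12, d_3 = 2, h_3 = 3, x_4 = 11, y_4 = 10, z_4 = 8, r_4 = 2, y_5 = 12, z_5 = 3, w_5 = 4, d_5 = 3, h_5 = 3, x_6 = 8, y_6 = 5, z_6 = 8, h_6 = 7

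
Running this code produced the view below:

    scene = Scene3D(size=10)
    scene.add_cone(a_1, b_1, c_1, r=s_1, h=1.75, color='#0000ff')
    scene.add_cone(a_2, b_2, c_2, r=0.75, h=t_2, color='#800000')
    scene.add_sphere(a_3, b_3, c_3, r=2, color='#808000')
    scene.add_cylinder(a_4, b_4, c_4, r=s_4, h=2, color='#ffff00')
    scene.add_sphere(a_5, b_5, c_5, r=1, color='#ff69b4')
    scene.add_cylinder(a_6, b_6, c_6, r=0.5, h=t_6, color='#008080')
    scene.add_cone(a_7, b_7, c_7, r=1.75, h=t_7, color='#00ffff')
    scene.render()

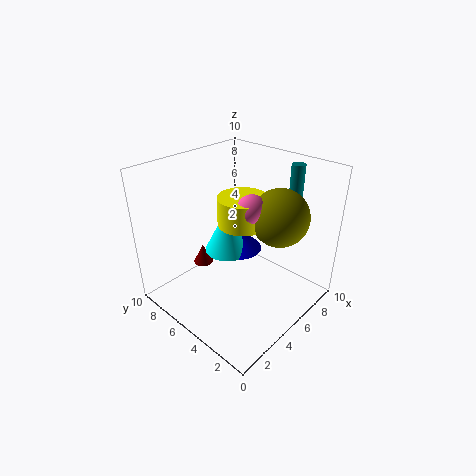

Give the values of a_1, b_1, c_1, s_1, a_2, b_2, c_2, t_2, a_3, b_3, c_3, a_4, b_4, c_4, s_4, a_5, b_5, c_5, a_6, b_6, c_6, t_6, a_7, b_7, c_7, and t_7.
a_1 = 6.75
b_1 = 6.5
c_1 = 2.75
s_1 = 1.75
a_2 = 4.5
b_2 = 8.25
c_2 = 1.75
t_2 = 1.5
a_3 = 7
b_3 = 3
c_3 = 6.5
a_4 = 5.75
b_4 = 5.25
c_4 = 5.75
s_4 = 1.75
a_5 = 5.5
b_5 = 4.25
c_5 = 7.25
a_6 = 9.5
b_6 = 3.5
c_6 = 5.5
t_6 = 4
a_7 = 6
b_7 = 7
c_7 = 2.75
t_7 = 3.5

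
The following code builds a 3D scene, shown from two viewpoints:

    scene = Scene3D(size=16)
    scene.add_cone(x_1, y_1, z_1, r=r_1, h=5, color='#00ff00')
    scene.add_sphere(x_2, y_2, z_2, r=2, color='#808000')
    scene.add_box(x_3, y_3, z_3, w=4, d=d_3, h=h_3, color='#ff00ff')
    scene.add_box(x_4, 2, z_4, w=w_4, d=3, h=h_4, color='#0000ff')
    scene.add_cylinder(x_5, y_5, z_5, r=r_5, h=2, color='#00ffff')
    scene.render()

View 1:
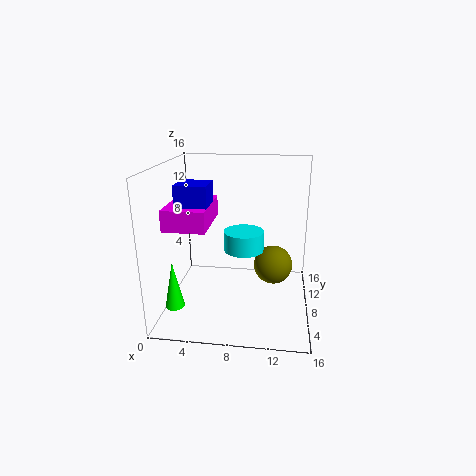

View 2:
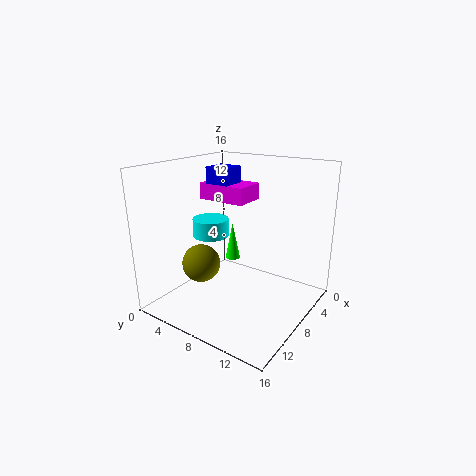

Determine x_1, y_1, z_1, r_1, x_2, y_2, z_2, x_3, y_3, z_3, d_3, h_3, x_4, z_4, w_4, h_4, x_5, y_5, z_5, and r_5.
x_1 = 2, y_1 = 3, z_1 = 2, r_1 = 1, x_2 = 12, y_2 = 6, z_2 = 6, x_3 = 2, y_3 = 1, z_3 = 11, d_3 = 6, h_3 = 2, x_4 = 3, z_4 = 11, w_4 = 3, h_4 = 4, x_5 = 9, y_5 = 5, z_5 = 8, r_5 = 2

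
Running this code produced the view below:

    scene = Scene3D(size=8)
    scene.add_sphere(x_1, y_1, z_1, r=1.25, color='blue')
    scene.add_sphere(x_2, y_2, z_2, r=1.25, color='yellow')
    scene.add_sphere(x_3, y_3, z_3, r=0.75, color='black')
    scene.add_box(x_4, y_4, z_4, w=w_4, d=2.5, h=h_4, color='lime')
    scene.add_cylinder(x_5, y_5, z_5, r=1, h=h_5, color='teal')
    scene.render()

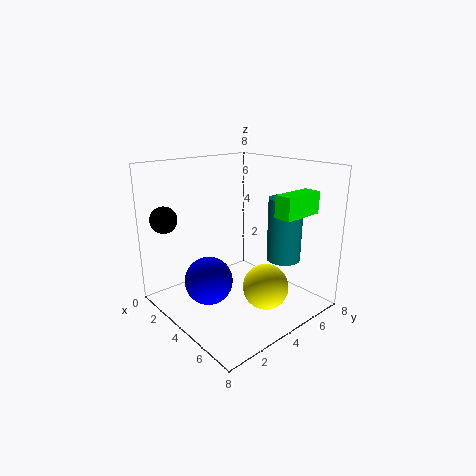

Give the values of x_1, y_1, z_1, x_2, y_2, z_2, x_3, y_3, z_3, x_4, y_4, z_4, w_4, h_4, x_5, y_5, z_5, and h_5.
x_1 = 4.25, y_1 = 1.75, z_1 = 2.25, x_2 = 5.75, y_2 = 4.5, z_2 = 1.5, x_3 = 1.25, y_3 = 1, z_3 = 5, x_4 = 5.5, y_4 = 5.25, z_4 = 5.25, w_4 = 1, h_4 = 1.25, x_5 = 5, y_5 = 6.75, z_5 = 2.25, h_5 = 3.75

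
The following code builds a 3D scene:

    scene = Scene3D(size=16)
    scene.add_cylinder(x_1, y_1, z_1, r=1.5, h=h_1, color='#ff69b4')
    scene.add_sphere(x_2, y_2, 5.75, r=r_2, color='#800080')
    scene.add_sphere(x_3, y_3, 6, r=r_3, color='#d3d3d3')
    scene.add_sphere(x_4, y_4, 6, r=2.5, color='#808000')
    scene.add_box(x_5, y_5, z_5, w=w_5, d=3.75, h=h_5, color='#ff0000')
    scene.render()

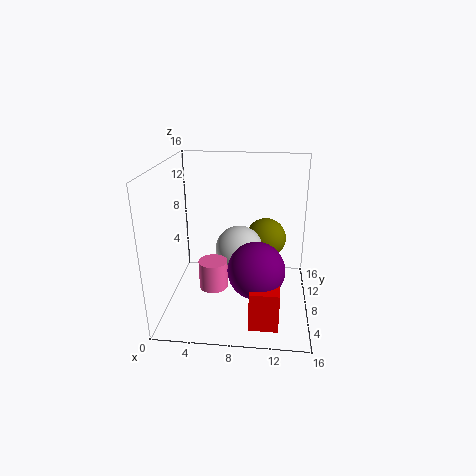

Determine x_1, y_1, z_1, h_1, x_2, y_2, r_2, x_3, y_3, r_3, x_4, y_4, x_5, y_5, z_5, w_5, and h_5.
x_1 = 5.75; y_1 = 4.75; z_1 = 3.75; h_1 = 3; x_2 = 10.25; y_2 = 5; r_2 = 3; x_3 = 8; y_3 = 9.25; r_3 = 2.75; x_4 = 11; y_4 = 12.75; x_5 = 9.75; y_5 = 1.5; z_5 = 0.75; w_5 = 3; h_5 = 4.25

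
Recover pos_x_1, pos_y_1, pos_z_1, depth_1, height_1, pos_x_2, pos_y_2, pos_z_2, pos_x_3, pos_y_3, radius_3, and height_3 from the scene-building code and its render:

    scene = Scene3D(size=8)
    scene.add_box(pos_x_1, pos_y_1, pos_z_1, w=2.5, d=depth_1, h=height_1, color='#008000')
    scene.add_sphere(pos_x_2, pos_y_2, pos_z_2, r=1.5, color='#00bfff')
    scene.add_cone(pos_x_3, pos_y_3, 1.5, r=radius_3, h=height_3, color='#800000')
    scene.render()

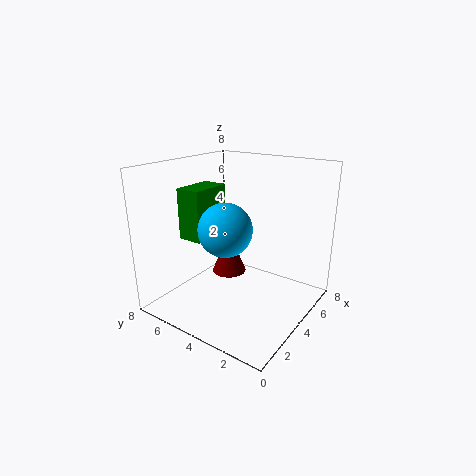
pos_x_1 = 3, pos_y_1 = 6, pos_z_1 = 3.5, depth_1 = 1.5, height_1 = 3, pos_x_2 = 3.5, pos_y_2 = 4.5, pos_z_2 = 4.5, pos_x_3 = 4.5, pos_y_3 = 5, radius_3 = 1, height_3 = 2.5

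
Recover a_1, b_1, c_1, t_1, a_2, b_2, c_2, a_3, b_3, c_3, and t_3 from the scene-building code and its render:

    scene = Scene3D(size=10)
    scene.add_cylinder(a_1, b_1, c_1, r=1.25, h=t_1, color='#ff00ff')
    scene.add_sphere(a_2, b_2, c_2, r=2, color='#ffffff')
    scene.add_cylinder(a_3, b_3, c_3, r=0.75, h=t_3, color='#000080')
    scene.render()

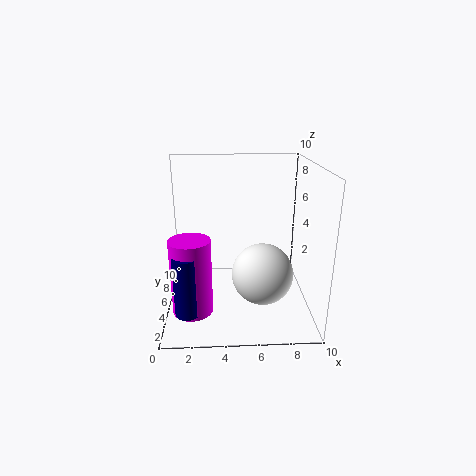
a_1 = 2, b_1 = 1.75, c_1 = 1.5, t_1 = 4.75, a_2 = 6.5, b_2 = 3, c_2 = 3.25, a_3 = 1.75, b_3 = 1, c_3 = 1.75, t_3 = 3.75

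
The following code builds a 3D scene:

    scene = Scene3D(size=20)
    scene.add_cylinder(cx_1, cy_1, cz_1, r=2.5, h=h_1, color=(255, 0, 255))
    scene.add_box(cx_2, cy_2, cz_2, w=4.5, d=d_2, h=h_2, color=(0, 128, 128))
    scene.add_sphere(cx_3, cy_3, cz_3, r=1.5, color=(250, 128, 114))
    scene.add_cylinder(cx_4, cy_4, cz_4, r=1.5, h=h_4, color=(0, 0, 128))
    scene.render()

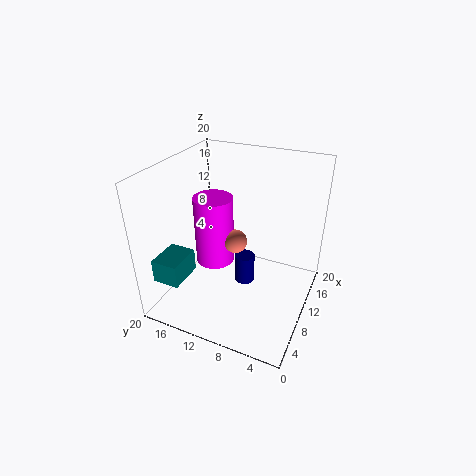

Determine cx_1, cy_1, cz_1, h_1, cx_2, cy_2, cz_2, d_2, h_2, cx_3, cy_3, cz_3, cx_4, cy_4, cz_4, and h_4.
cx_1 = 7, cy_1 = 12, cz_1 = 8, h_1 = 9, cx_2 = 0.5, cy_2 = 14, cz_2 = 7, d_2 = 3.5, h_2 = 3, cx_3 = 7, cy_3 = 9, cz_3 = 11.5, cx_4 = 12.5, cy_4 = 10, cz_4 = 1, h_4 = 4.5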